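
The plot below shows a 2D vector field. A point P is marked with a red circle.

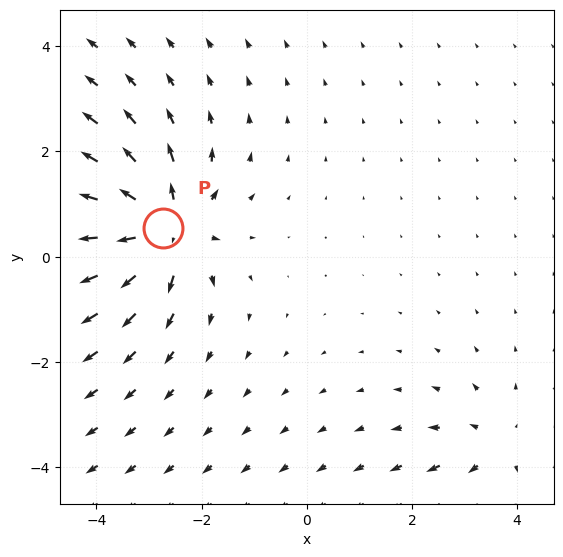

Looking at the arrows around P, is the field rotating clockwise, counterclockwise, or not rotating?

Near P at (-2.7, 0.5) the arrows show no circulation. The curl there is ≈0.

not rotating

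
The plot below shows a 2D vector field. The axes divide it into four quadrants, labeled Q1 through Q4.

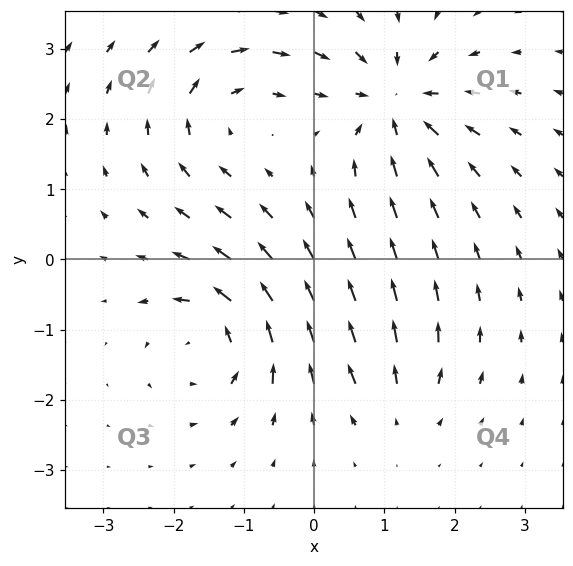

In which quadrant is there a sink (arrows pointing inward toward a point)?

The sink sits at approximately (1.2, 2.3), which lies in quadrant Q1. The divergence there is about -6, negative as expected for a sink.

Q1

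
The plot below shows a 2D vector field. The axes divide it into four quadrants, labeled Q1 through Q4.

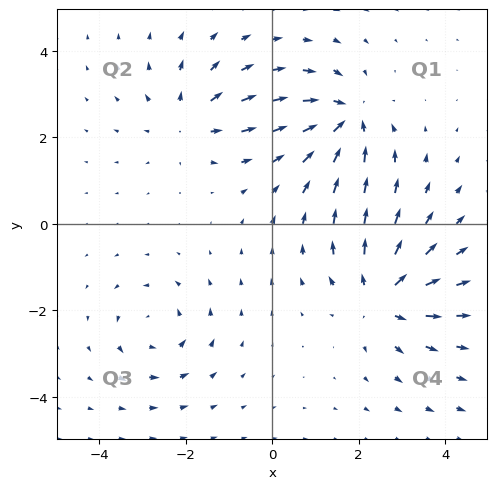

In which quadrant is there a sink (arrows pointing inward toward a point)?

The sink sits at approximately (1.7, 2.4), which lies in quadrant Q1. The divergence there is about -6, negative as expected for a sink.

Q1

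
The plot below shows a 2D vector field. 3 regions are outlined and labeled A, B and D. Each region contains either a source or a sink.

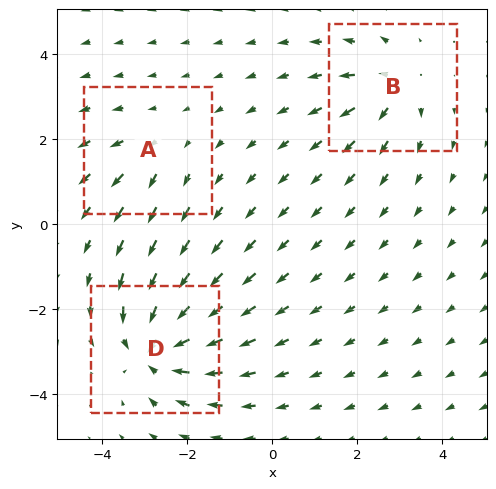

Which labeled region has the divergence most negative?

D

Divergence at each region's feature centre — A: about +2, B: about +4, D: about -5. Region D is most negative.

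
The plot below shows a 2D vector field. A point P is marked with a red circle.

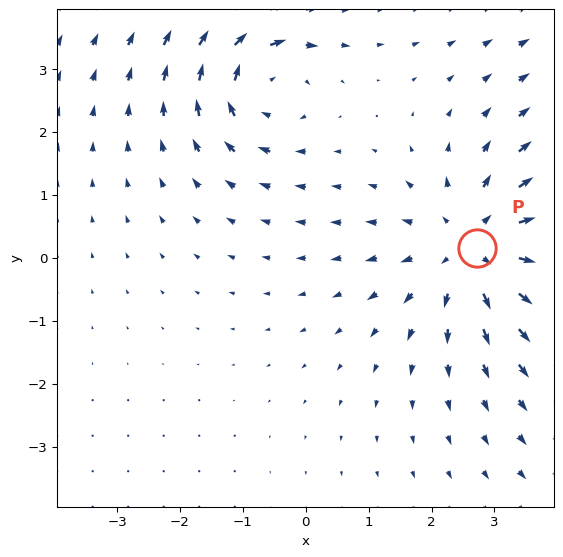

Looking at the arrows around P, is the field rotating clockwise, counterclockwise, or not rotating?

not rotating

Near P at (2.7, 0.2) the arrows show no circulation. The curl there is ≈0.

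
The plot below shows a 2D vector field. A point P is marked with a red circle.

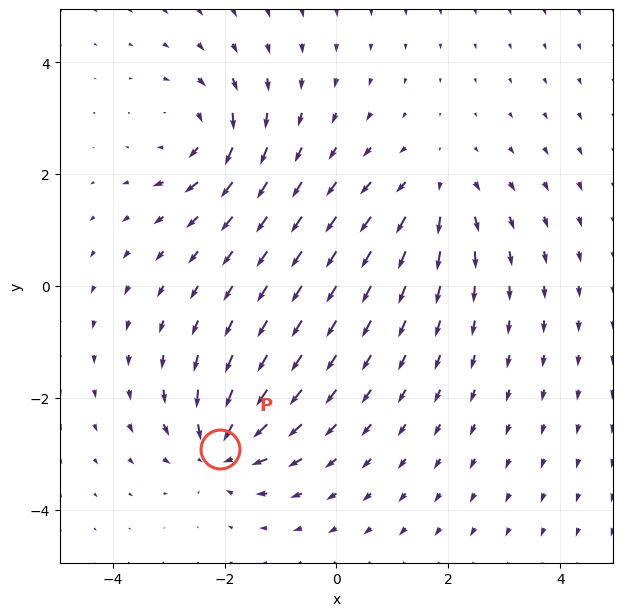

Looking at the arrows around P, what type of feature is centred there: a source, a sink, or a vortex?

At P (-2.1, -2.9) the arrows converge inward. Divergence about -5, curl ≈0 — negative divergence with near-zero curl is a sink.

sink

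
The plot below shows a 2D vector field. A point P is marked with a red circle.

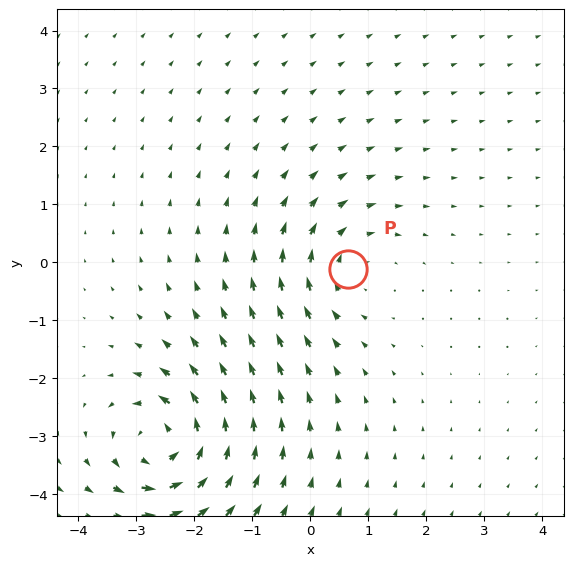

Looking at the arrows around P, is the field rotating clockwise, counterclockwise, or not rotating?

clockwise

Near P at (0.6, -0.1) the arrows circulate clockwise. The curl (z-component) there is about -2; negative curl means clockwise rotation.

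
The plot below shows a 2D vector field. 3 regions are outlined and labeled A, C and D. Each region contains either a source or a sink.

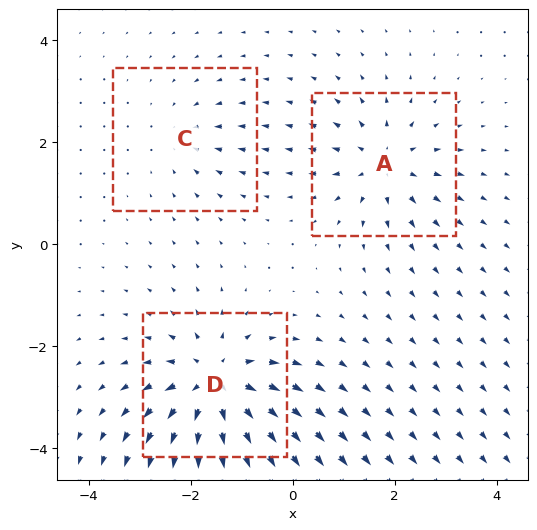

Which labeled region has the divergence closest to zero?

Divergence at each region's feature centre — A: about +4, C: about -2, D: about +6. Region C is closest to zero.

C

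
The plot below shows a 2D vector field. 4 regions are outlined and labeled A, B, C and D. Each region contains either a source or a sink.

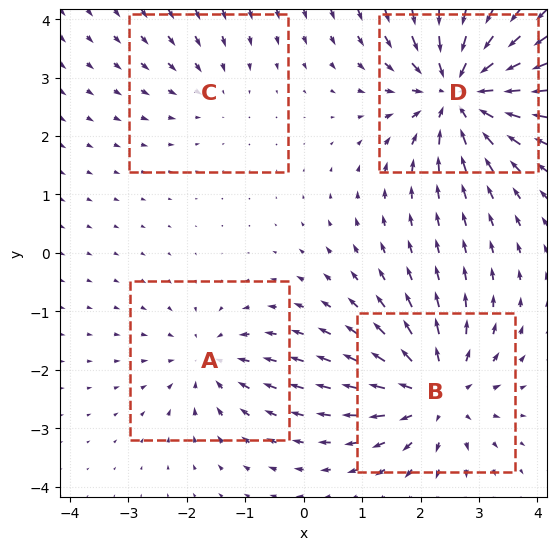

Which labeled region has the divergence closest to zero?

C

Divergence at each region's feature centre — A: about -4, B: about +6, C: about -2, D: about -7. Region C is closest to zero.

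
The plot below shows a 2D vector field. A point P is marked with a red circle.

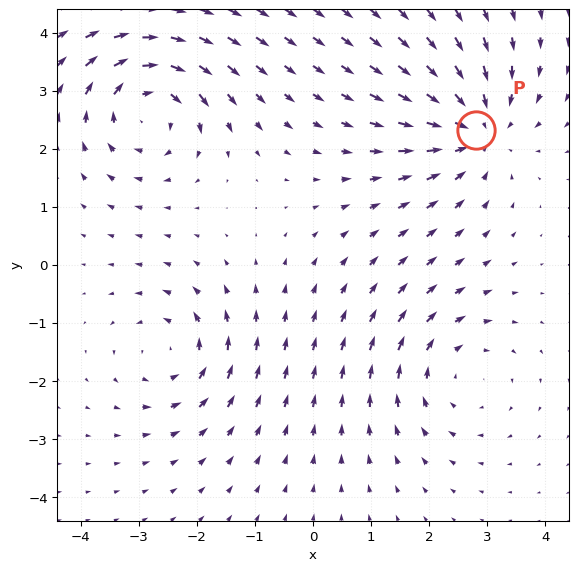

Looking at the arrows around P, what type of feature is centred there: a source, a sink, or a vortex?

At P (2.8, 2.3) the arrows converge inward. Divergence about -5, curl ≈0 — negative divergence with near-zero curl is a sink.

sink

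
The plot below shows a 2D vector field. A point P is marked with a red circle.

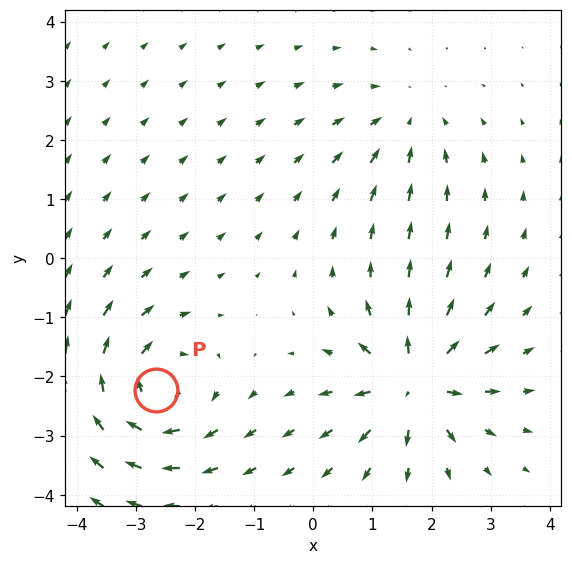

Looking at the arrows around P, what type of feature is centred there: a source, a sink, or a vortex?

At P (-2.7, -2.2) the arrows circulate clockwise. Divergence ≈0, curl about -5 — near-zero divergence with nonzero curl is a vortex.

vortex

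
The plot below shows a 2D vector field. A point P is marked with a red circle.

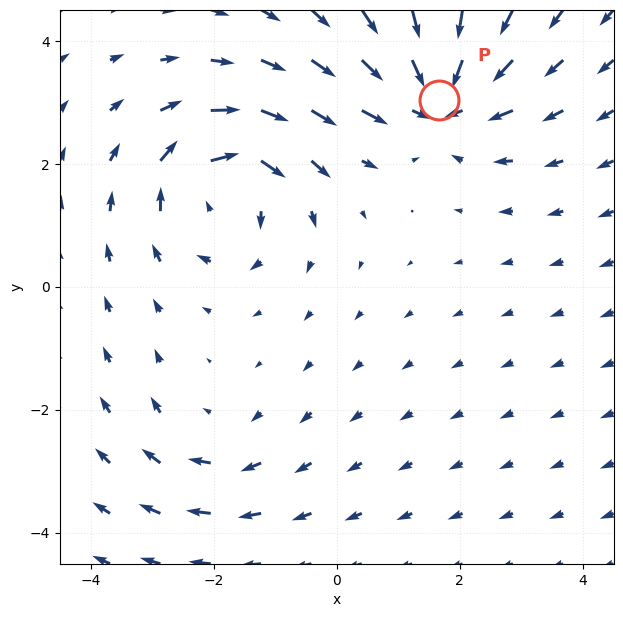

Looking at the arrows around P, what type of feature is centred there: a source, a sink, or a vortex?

At P (1.7, 3.0) the arrows converge inward. Divergence about -6, curl ≈0 — negative divergence with near-zero curl is a sink.

sink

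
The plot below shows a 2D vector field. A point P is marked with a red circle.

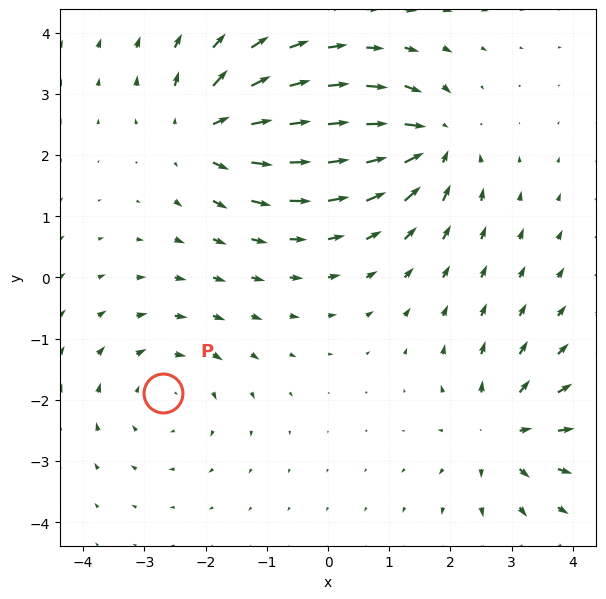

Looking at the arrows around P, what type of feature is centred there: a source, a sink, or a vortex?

vortex

At P (-2.7, -1.9) the arrows circulate clockwise. Divergence ≈0, curl about -3 — near-zero divergence with nonzero curl is a vortex.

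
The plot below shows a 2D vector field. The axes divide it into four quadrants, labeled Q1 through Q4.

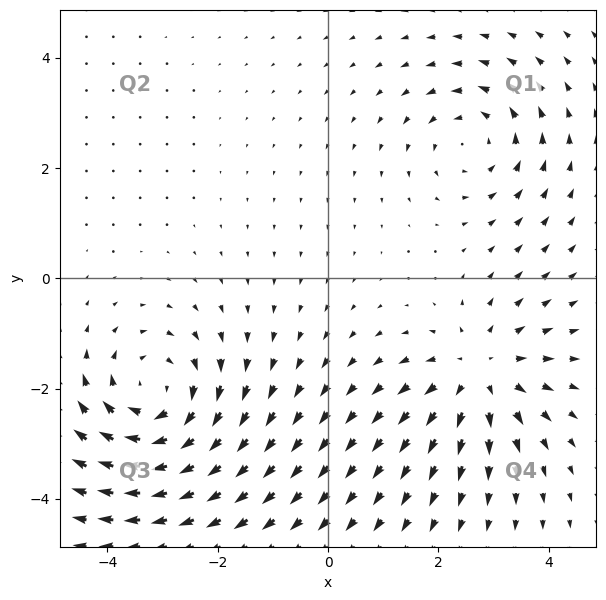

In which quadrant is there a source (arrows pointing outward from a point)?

Q4

The source sits at approximately (2.8, -1.7), which lies in quadrant Q4. The divergence there is about +3, positive as expected for a source.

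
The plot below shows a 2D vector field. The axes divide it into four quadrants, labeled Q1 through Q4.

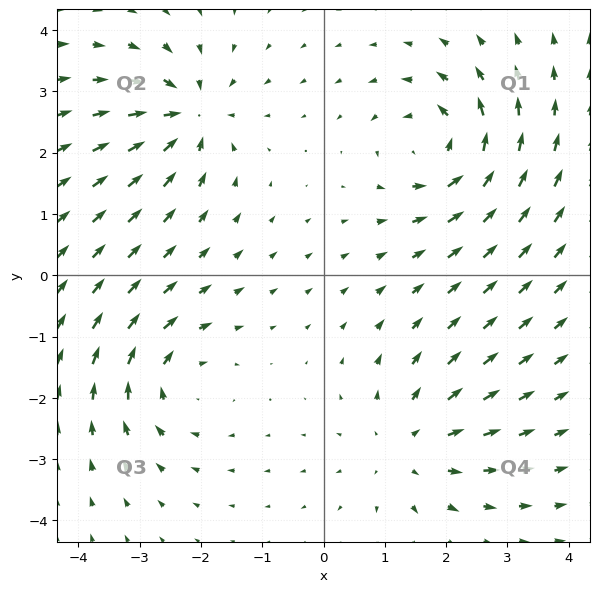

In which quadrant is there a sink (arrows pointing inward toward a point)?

Q2

The sink sits at approximately (-2.2, 2.6), which lies in quadrant Q2. The divergence there is about -5, negative as expected for a sink.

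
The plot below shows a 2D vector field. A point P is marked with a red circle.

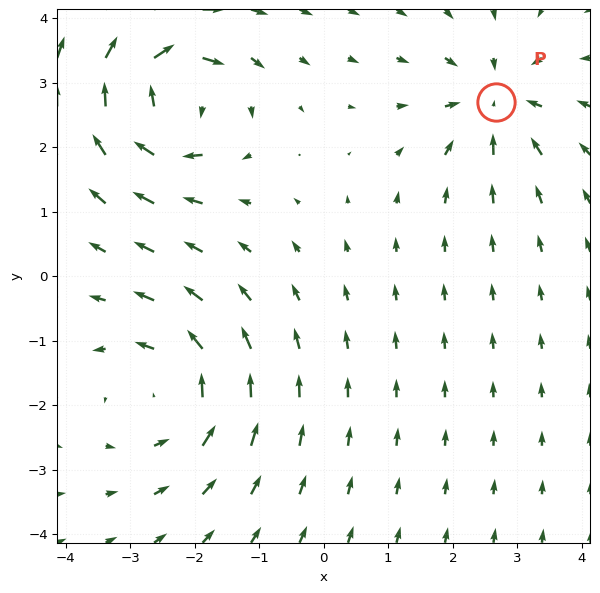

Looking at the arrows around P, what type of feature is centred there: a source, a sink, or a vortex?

At P (2.7, 2.7) the arrows converge inward. Divergence about -4, curl ≈0 — negative divergence with near-zero curl is a sink.

sink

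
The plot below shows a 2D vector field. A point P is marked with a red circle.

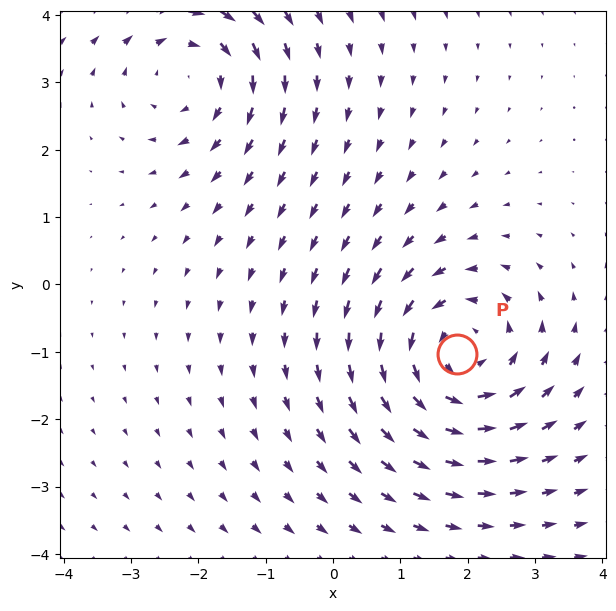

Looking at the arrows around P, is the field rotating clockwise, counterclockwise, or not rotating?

Near P at (1.8, -1.0) the arrows circulate counterclockwise. The curl (z-component) there is about +5; positive curl means counterclockwise rotation.

counterclockwise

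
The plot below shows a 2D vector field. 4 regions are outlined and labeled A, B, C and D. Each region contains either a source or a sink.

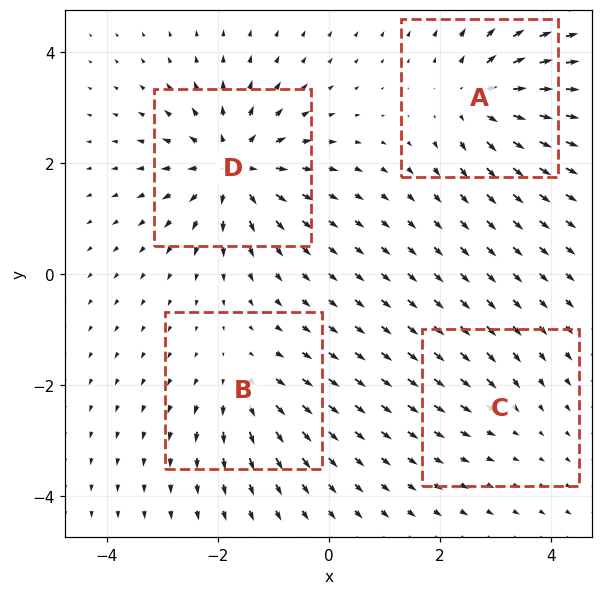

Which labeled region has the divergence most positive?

D

Divergence at each region's feature centre — A: about +6, B: about +4, C: about -3, D: about +8. Region D is most positive.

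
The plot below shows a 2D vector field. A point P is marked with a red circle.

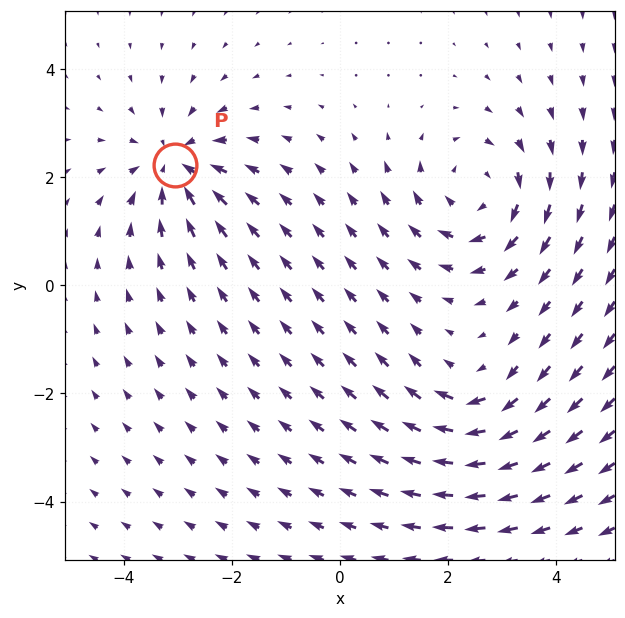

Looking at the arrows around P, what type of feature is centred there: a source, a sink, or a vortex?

At P (-3.1, 2.2) the arrows converge inward. Divergence about -5, curl ≈0 — negative divergence with near-zero curl is a sink.

sink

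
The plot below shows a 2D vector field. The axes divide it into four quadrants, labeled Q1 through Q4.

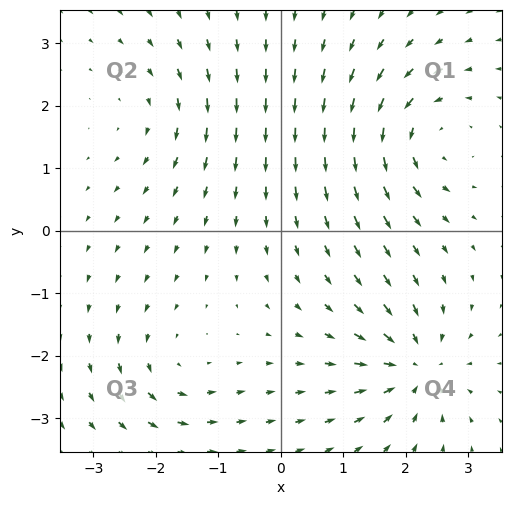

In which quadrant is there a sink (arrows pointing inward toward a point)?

Q4

The sink sits at approximately (2.2, -2.2), which lies in quadrant Q4. The divergence there is about -5, negative as expected for a sink.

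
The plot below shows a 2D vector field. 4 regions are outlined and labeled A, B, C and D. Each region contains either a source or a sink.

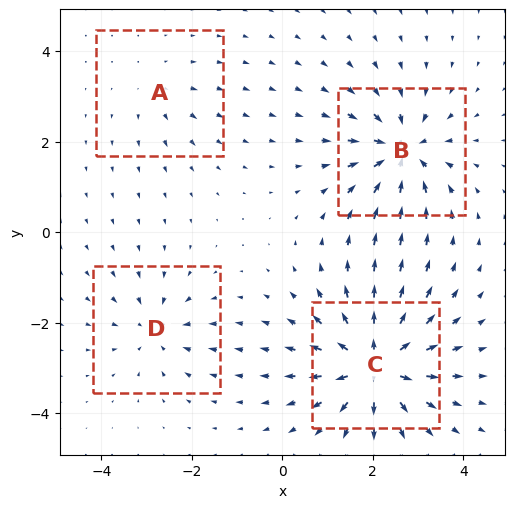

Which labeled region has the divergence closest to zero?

A

Divergence at each region's feature centre — A: about +2, B: about -6, C: about +8, D: about -4. Region A is closest to zero.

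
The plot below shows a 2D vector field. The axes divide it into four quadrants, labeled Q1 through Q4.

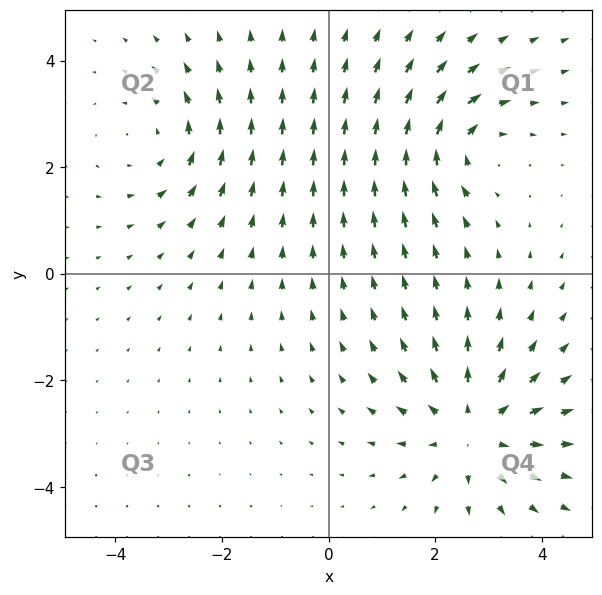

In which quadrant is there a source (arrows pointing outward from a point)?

The source sits at approximately (2.7, -2.9), which lies in quadrant Q4. The divergence there is about +4, positive as expected for a source.

Q4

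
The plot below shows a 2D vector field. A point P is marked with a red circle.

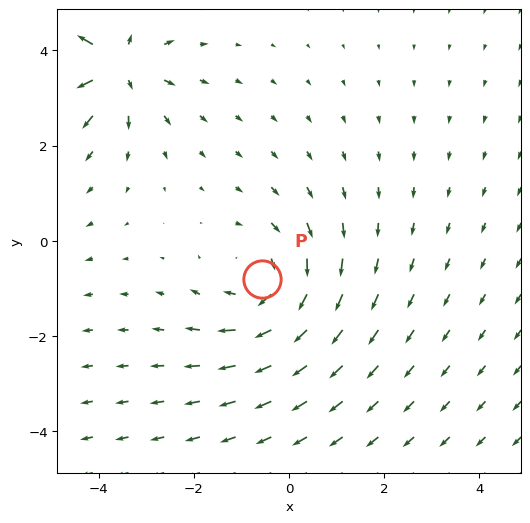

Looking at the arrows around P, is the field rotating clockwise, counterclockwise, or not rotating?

clockwise

Near P at (-0.6, -0.8) the arrows circulate clockwise. The curl (z-component) there is about -3; negative curl means clockwise rotation.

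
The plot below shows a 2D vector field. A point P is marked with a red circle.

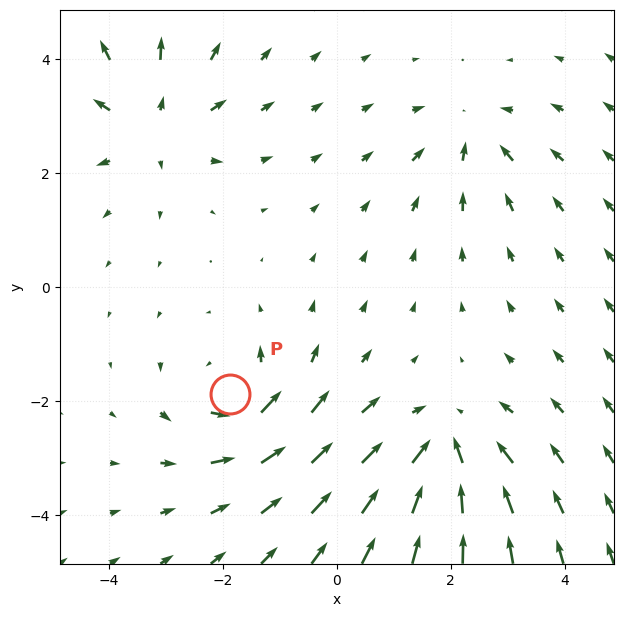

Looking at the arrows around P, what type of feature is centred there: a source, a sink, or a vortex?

vortex

At P (-1.9, -1.9) the arrows circulate counterclockwise. Divergence ≈0, curl about +4 — near-zero divergence with nonzero curl is a vortex.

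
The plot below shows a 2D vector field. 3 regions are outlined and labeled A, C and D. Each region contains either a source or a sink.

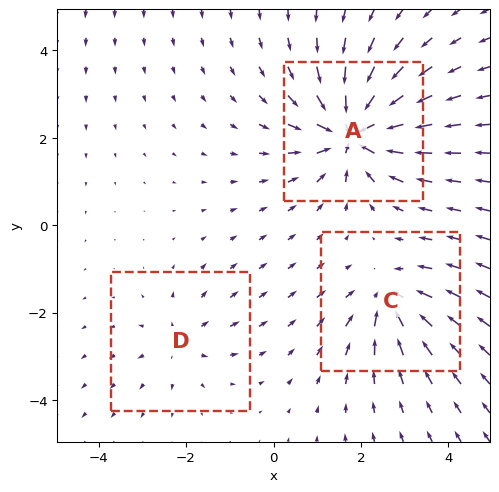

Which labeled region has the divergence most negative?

Divergence at each region's feature centre — A: about -6, C: about -4, D: about +2. Region A is most negative.

A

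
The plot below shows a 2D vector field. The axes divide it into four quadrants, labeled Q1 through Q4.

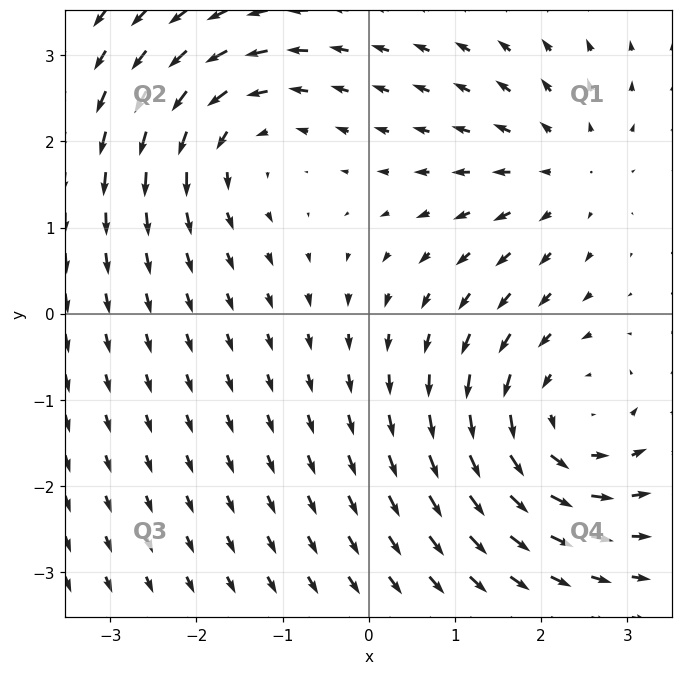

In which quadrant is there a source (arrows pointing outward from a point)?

The source sits at approximately (2.3, 1.6), which lies in quadrant Q1. The divergence there is about +3, positive as expected for a source.

Q1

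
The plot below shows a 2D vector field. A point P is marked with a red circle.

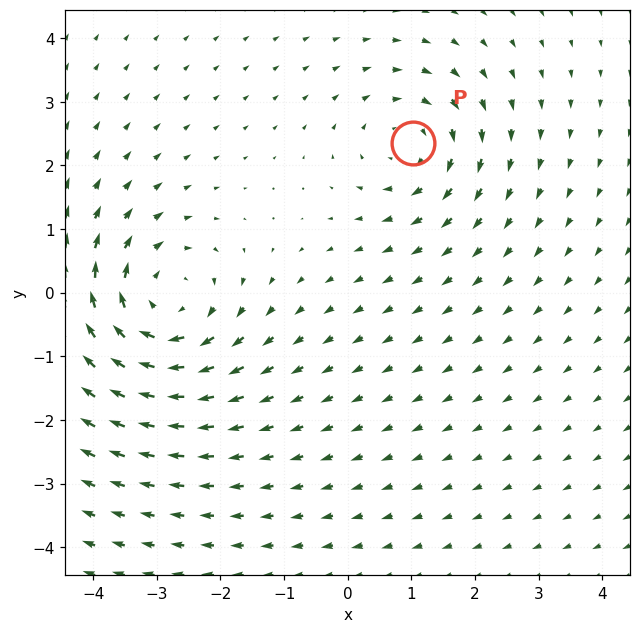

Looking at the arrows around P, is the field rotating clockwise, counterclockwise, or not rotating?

Near P at (1.0, 2.4) the arrows circulate clockwise. The curl (z-component) there is about -3; negative curl means clockwise rotation.

clockwise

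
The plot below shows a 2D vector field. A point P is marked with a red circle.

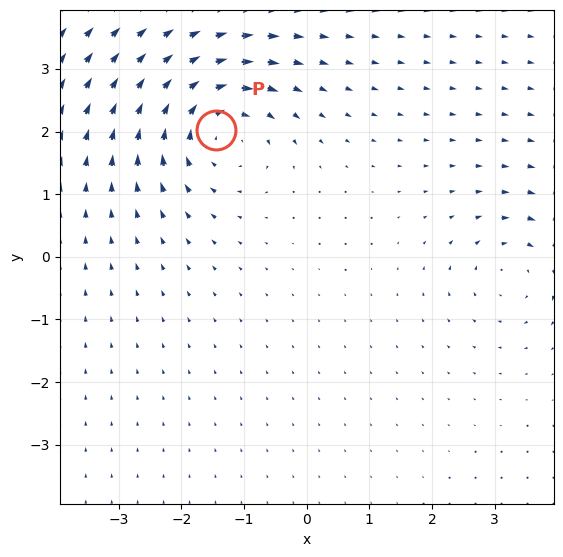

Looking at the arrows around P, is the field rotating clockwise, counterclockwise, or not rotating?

Near P at (-1.4, 2.0) the arrows circulate clockwise. The curl (z-component) there is about -5; negative curl means clockwise rotation.

clockwise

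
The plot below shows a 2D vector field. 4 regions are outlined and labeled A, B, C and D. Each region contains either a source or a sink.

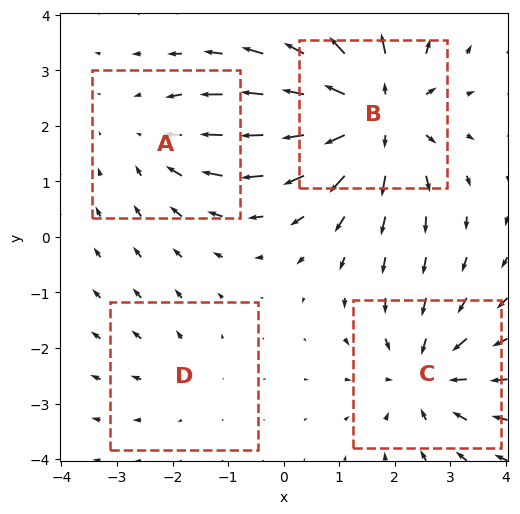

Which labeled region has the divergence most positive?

B

Divergence at each region's feature centre — A: about -3, B: about +6, C: about -4, D: about +2. Region B is most positive.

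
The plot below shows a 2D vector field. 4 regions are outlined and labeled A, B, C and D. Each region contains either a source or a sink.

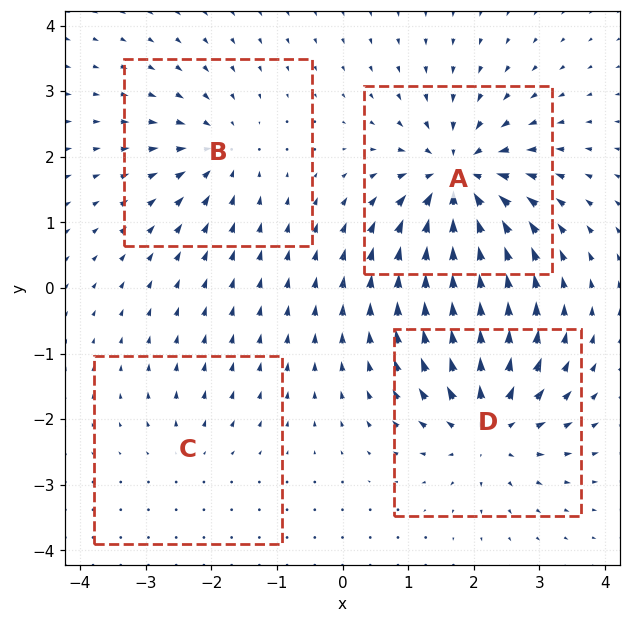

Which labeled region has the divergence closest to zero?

C

Divergence at each region's feature centre — A: about -8, B: about -4, C: about +3, D: about +6. Region C is closest to zero.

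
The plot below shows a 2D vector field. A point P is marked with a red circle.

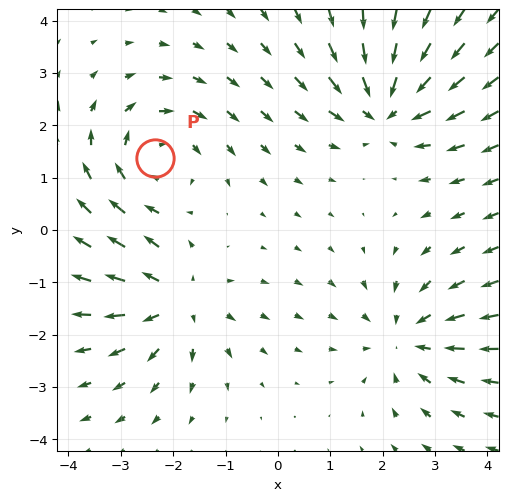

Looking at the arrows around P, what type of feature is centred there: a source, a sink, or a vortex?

vortex

At P (-2.3, 1.4) the arrows circulate clockwise. Divergence ≈0, curl about -4 — near-zero divergence with nonzero curl is a vortex.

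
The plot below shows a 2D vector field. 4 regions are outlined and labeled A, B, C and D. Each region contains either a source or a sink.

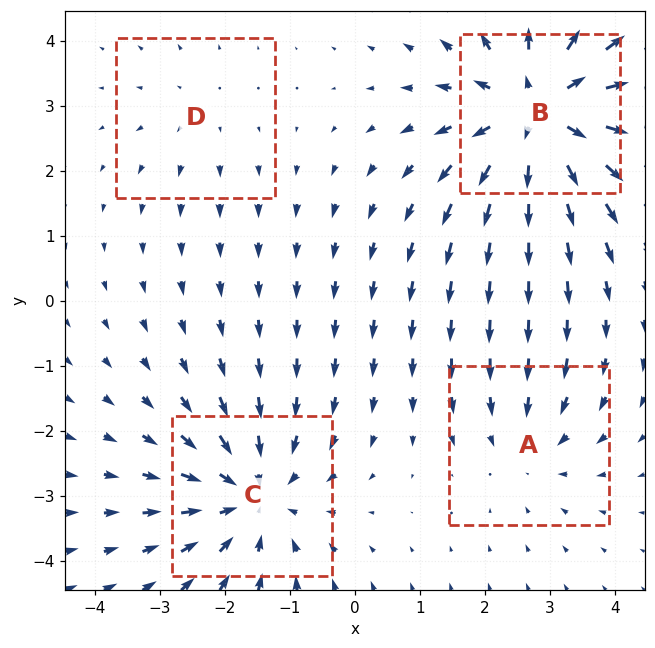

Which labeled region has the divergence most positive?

B

Divergence at each region's feature centre — A: about -3, B: about +6, C: about -5, D: about +2. Region B is most positive.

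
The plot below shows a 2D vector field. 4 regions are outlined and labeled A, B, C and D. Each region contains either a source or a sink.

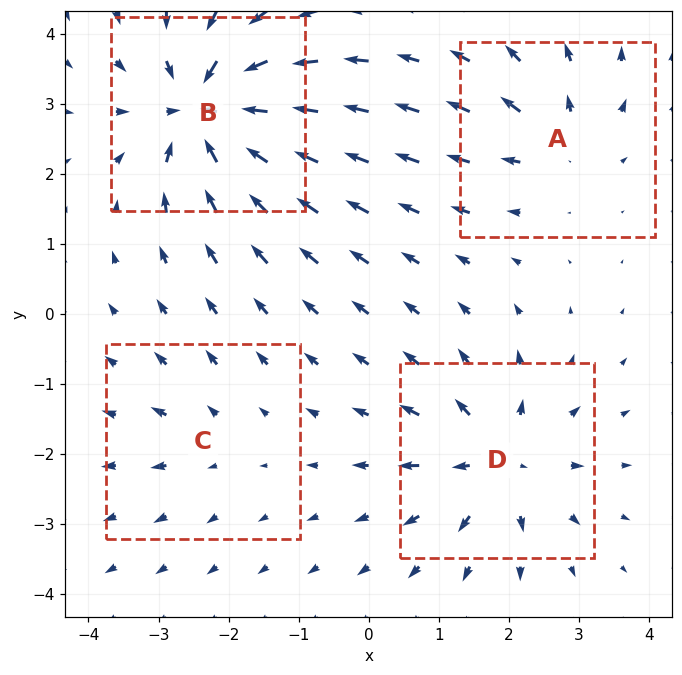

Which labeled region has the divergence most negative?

Divergence at each region's feature centre — A: about +4, B: about -8, C: about +2, D: about +6. Region B is most negative.

B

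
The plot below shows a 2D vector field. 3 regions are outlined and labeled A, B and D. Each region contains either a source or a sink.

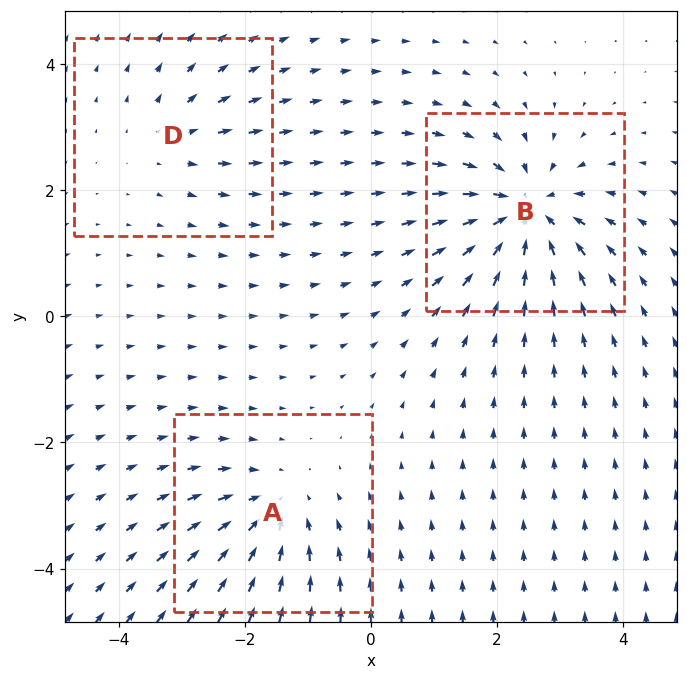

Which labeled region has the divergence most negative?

Divergence at each region's feature centre — A: about -4, B: about -5, D: about +2. Region B is most negative.

B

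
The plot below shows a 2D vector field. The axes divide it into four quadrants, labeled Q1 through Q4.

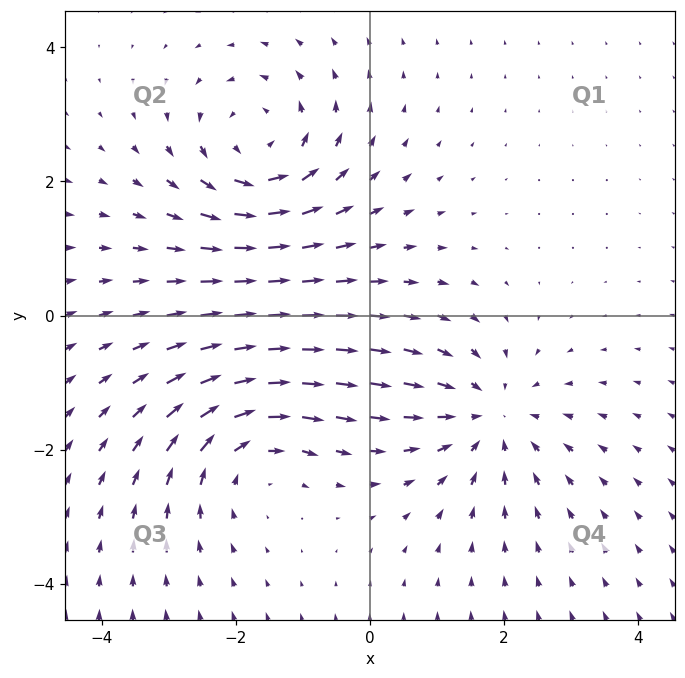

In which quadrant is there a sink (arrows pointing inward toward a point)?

Q4

The sink sits at approximately (1.8, -1.5), which lies in quadrant Q4. The divergence there is about -4, negative as expected for a sink.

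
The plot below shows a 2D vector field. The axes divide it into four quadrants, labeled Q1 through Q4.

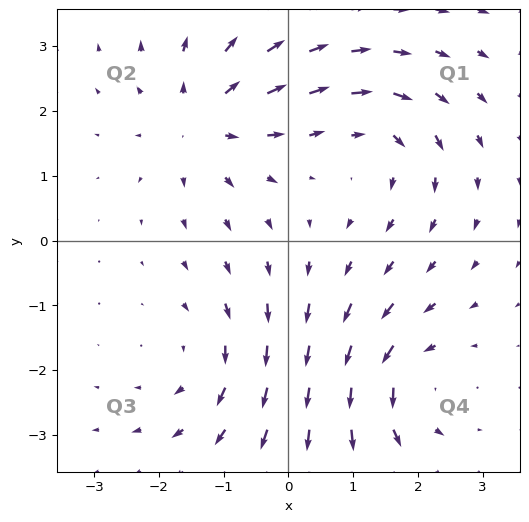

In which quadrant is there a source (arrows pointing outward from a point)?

Q2

The source sits at approximately (-1.3, 1.9), which lies in quadrant Q2. The divergence there is about +6, positive as expected for a source.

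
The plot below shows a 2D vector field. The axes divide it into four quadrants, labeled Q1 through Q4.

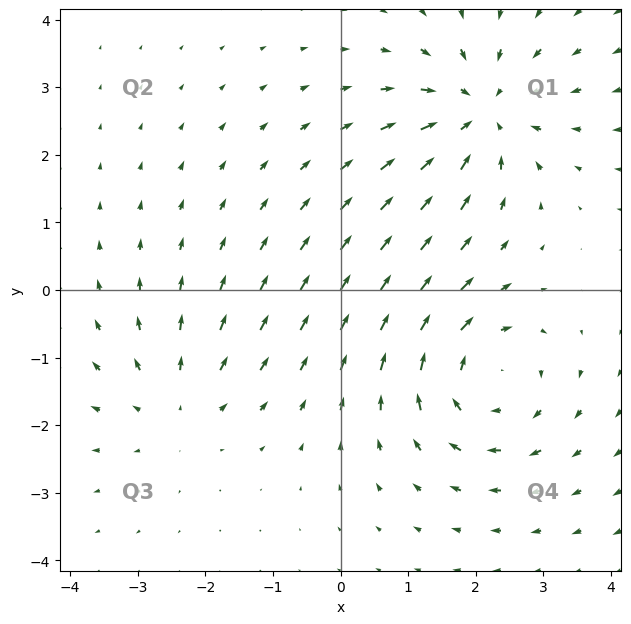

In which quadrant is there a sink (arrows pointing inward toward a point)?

The sink sits at approximately (2.1, 2.6), which lies in quadrant Q1. The divergence there is about -5, negative as expected for a sink.

Q1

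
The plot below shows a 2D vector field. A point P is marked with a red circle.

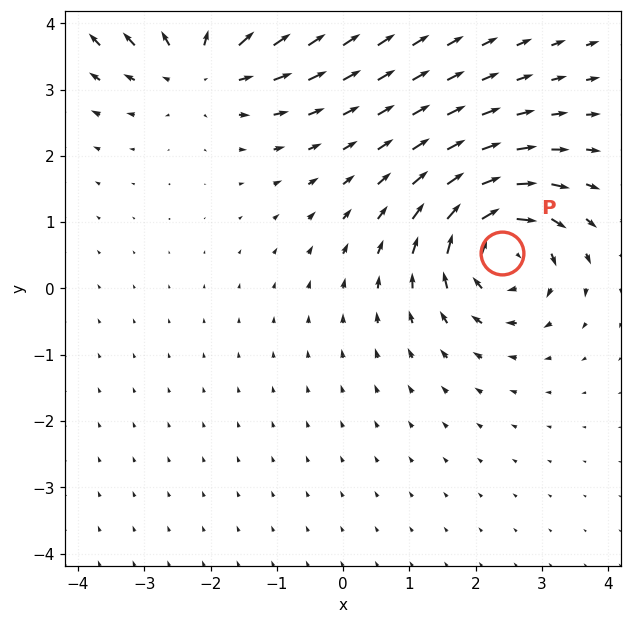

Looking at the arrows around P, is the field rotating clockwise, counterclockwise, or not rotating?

Near P at (2.4, 0.5) the arrows circulate clockwise. The curl (z-component) there is about -6; negative curl means clockwise rotation.

clockwise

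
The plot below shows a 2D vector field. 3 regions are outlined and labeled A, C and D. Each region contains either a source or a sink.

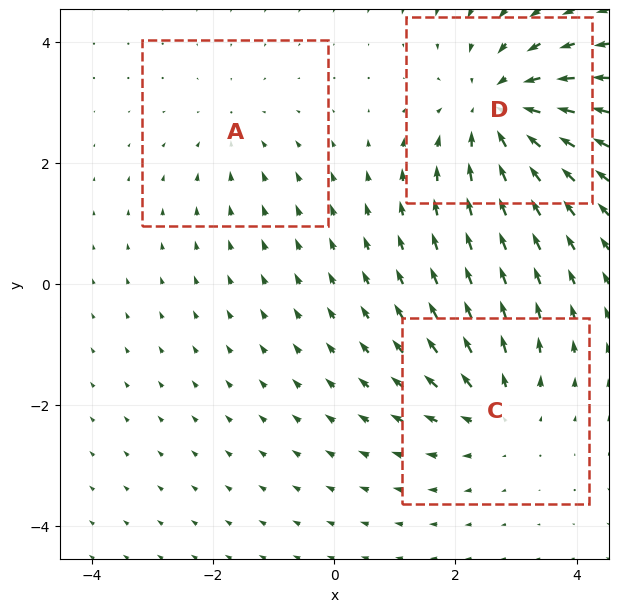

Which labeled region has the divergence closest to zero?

A

Divergence at each region's feature centre — A: about -2, C: about +3, D: about -4. Region A is closest to zero.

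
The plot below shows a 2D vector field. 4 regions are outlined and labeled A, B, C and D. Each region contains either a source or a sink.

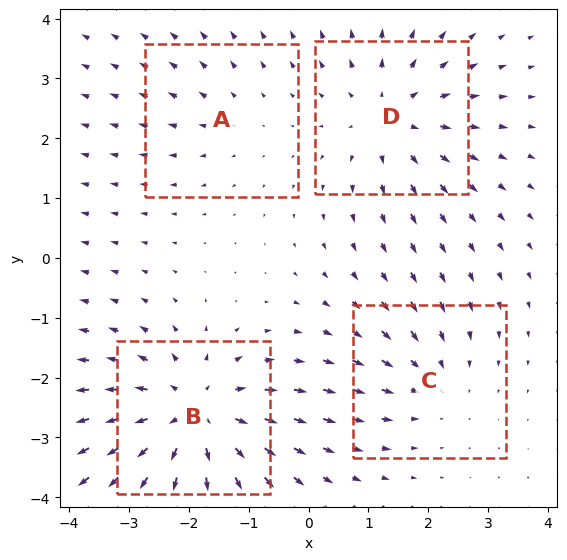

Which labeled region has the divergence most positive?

Divergence at each region's feature centre — A: about +2, B: about +6, C: about -3, D: about +4. Region B is most positive.

B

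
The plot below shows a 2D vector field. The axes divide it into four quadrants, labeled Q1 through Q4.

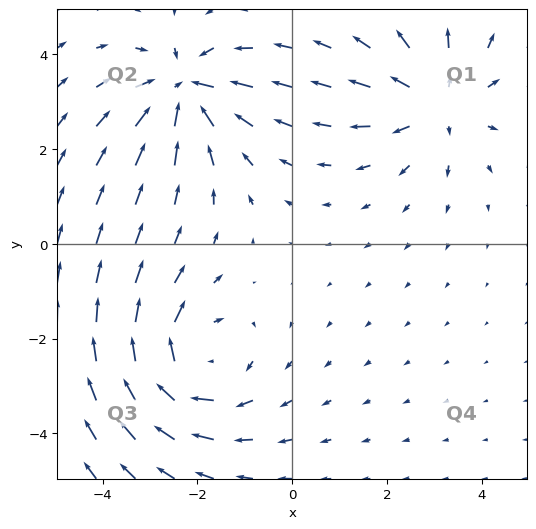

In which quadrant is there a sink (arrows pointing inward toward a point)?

The sink sits at approximately (-2.3, 3.3), which lies in quadrant Q2. The divergence there is about -3, negative as expected for a sink.

Q2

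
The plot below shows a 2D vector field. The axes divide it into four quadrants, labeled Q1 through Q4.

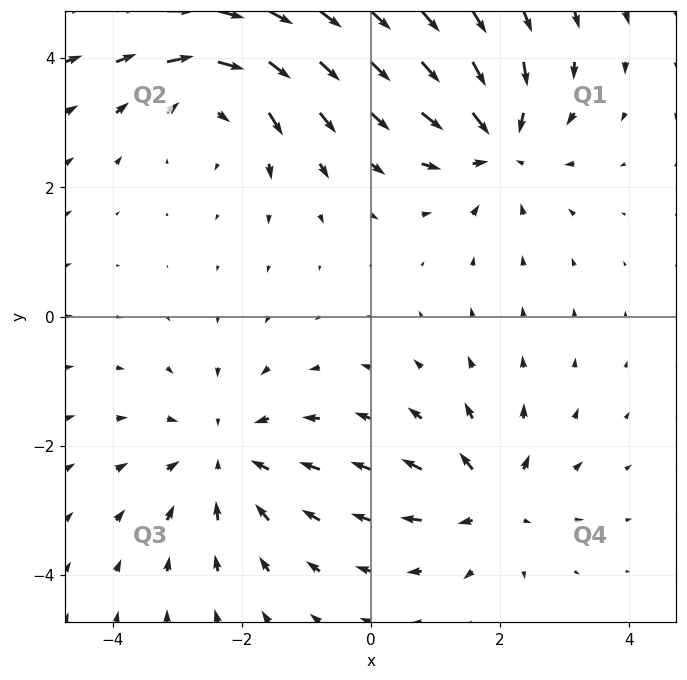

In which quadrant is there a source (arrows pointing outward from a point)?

The source sits at approximately (1.9, -2.9), which lies in quadrant Q4. The divergence there is about +4, positive as expected for a source.

Q4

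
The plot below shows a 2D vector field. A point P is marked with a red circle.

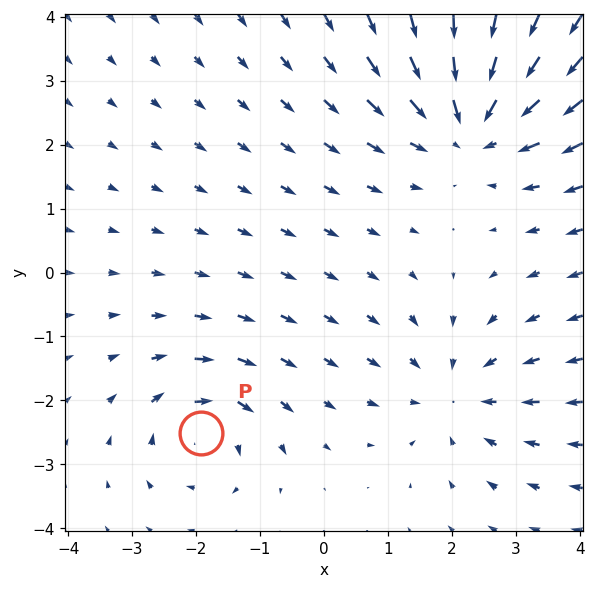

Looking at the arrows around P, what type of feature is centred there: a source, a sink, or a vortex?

vortex

At P (-1.9, -2.5) the arrows circulate clockwise. Divergence ≈0, curl about -4 — near-zero divergence with nonzero curl is a vortex.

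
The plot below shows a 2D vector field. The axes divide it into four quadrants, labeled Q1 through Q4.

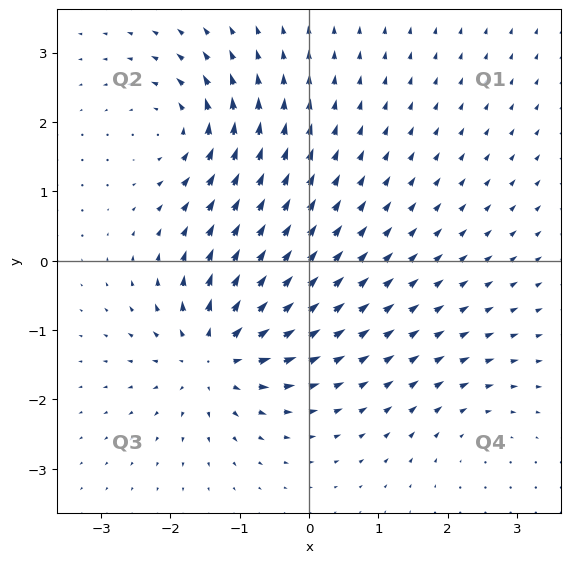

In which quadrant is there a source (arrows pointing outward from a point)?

Q3

The source sits at approximately (-1.4, -1.4), which lies in quadrant Q3. The divergence there is about +6, positive as expected for a source.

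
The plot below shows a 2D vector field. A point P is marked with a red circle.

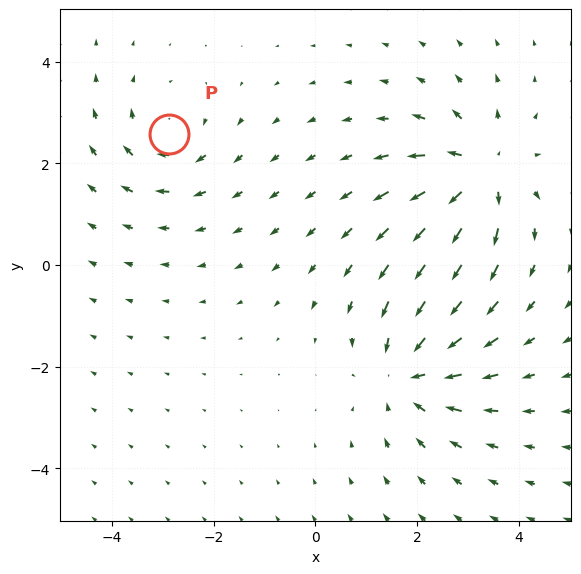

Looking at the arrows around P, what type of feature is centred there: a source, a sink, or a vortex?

vortex

At P (-2.9, 2.6) the arrows circulate clockwise. Divergence ≈0, curl about -3 — near-zero divergence with nonzero curl is a vortex.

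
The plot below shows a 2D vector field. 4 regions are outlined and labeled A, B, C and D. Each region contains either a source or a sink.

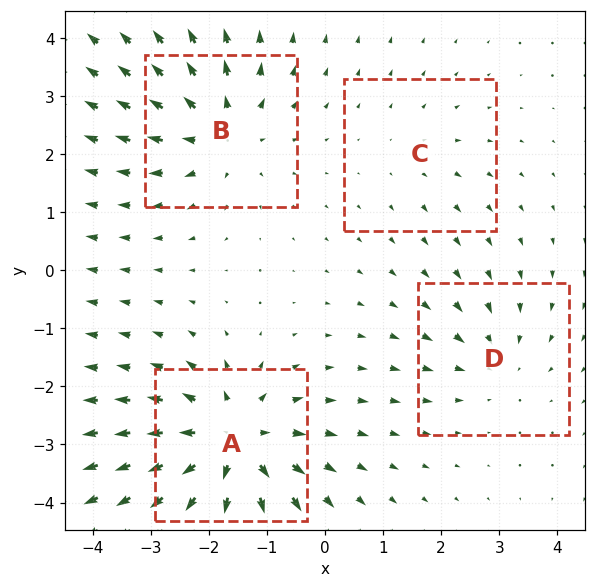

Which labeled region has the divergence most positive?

A

Divergence at each region's feature centre — A: about +7, B: about +5, C: about +2, D: about -3. Region A is most positive.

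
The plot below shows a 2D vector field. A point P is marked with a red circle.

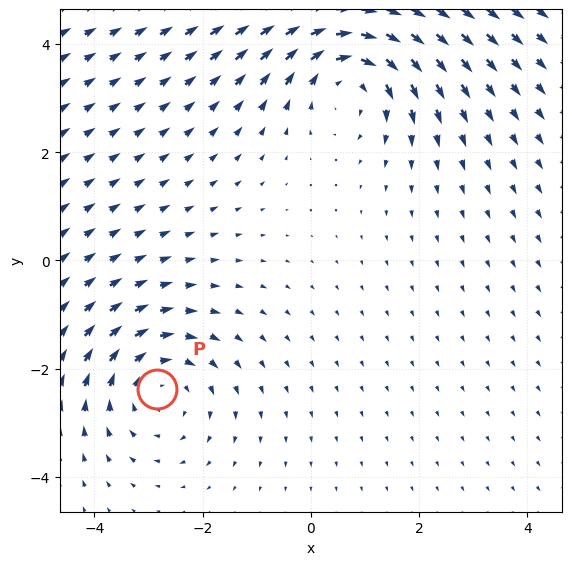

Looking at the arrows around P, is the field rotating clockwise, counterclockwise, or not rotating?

Near P at (-2.8, -2.4) the arrows circulate clockwise. The curl (z-component) there is about -3; negative curl means clockwise rotation.

clockwise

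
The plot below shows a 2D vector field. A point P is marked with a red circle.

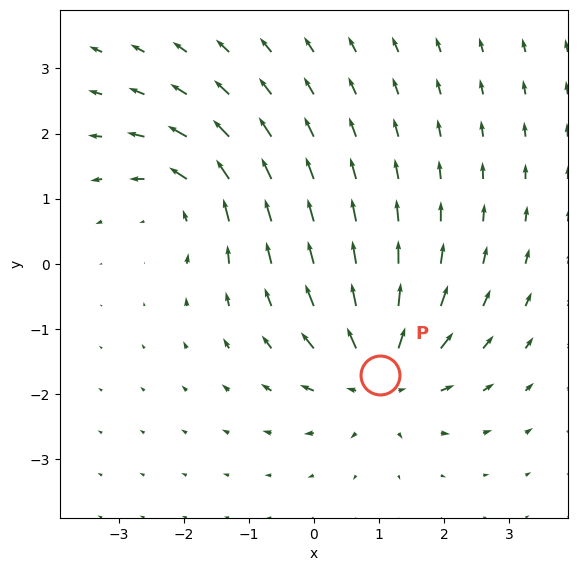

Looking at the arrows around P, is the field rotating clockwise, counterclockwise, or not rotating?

not rotating

Near P at (1.0, -1.7) the arrows show no circulation. The curl there is ≈0.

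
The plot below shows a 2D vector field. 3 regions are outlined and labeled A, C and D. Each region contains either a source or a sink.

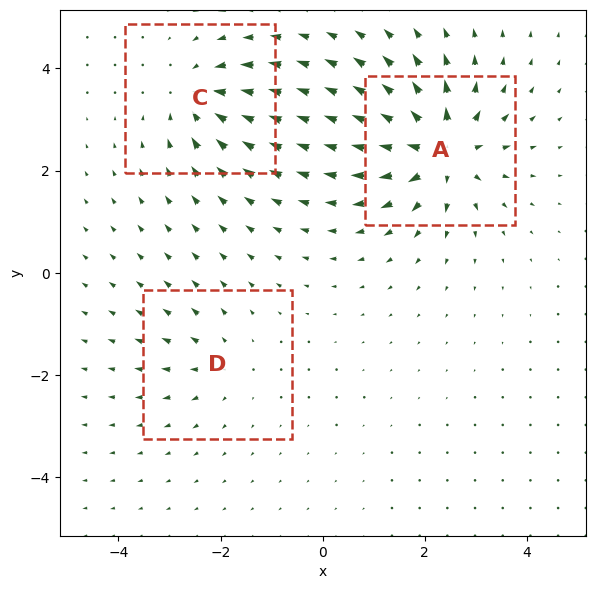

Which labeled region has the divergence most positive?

Divergence at each region's feature centre — A: about +6, C: about -4, D: about +2. Region A is most positive.

A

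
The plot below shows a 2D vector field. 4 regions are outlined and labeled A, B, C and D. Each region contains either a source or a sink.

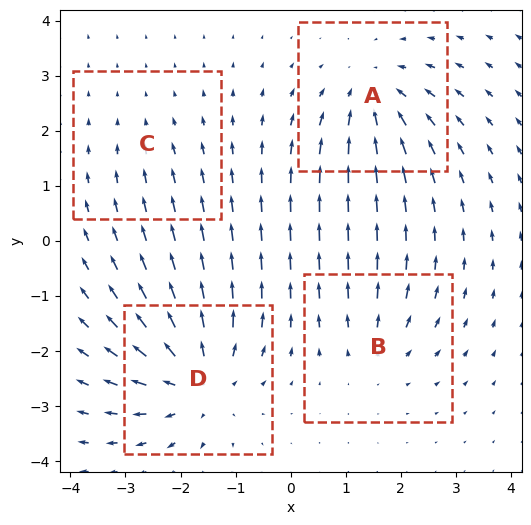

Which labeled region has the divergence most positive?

D

Divergence at each region's feature centre — A: about -5, B: about +3, C: about -2, D: about +6. Region D is most positive.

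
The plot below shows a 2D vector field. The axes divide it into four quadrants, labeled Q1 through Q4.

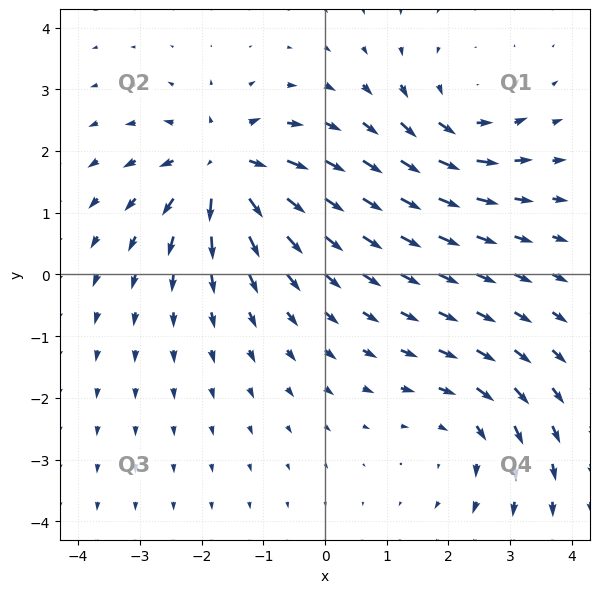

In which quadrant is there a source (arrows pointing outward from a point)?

The source sits at approximately (-1.6, 1.7), which lies in quadrant Q2. The divergence there is about +5, positive as expected for a source.

Q2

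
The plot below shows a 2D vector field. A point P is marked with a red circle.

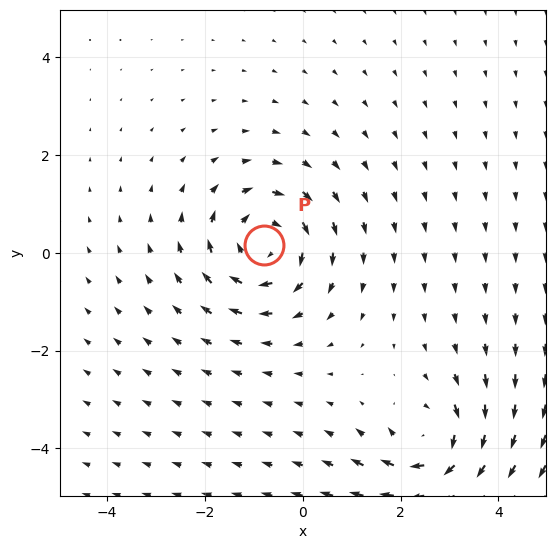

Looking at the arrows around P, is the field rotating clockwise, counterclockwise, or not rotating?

clockwise

Near P at (-0.8, 0.2) the arrows circulate clockwise. The curl (z-component) there is about -4; negative curl means clockwise rotation.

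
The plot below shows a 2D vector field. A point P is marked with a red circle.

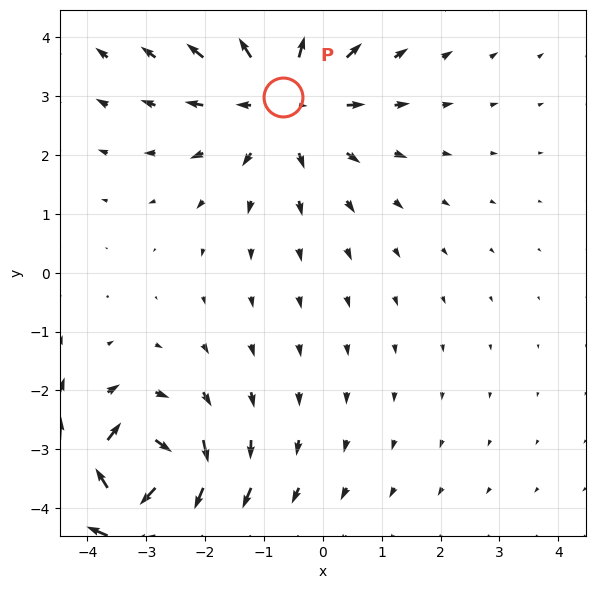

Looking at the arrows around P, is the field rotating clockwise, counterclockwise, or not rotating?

Near P at (-0.7, 3.0) the arrows show no circulation. The curl there is ≈0.

not rotating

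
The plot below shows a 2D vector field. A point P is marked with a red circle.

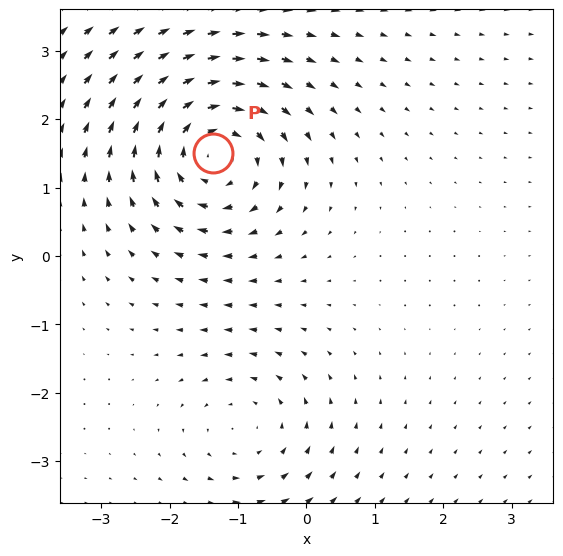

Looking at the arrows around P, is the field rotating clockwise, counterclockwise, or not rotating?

Near P at (-1.4, 1.5) the arrows circulate clockwise. The curl (z-component) there is about -6; negative curl means clockwise rotation.

clockwise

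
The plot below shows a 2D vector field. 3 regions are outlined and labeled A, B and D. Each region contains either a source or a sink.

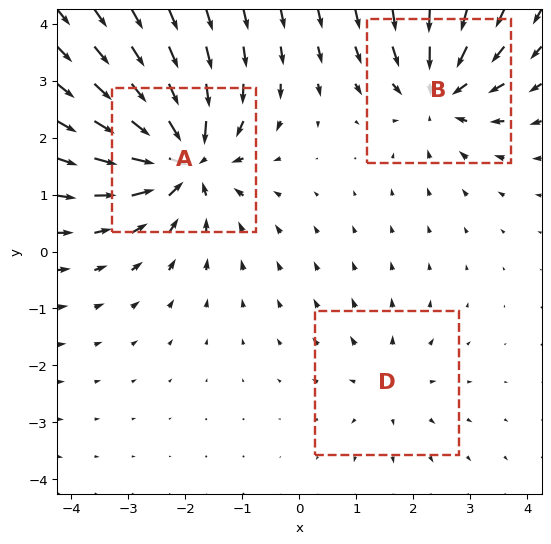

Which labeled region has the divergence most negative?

Divergence at each region's feature centre — A: about -6, B: about -4, D: about +2. Region A is most negative.

A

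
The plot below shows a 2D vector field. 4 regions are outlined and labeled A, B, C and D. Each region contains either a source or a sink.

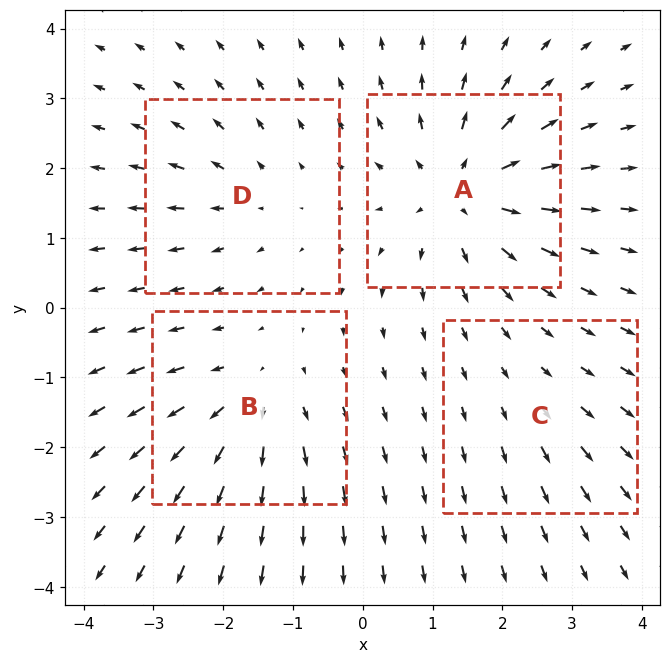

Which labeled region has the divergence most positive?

Divergence at each region's feature centre — A: about +7, B: about +5, C: about +2, D: about +3. Region A is most positive.

A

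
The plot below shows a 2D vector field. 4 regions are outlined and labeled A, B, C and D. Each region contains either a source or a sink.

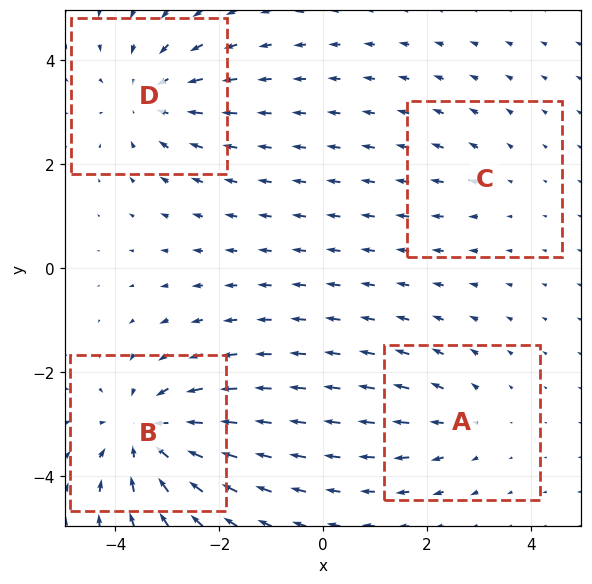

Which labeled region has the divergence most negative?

B

Divergence at each region's feature centre — A: about +3, B: about -6, C: about +2, D: about -4. Region B is most negative.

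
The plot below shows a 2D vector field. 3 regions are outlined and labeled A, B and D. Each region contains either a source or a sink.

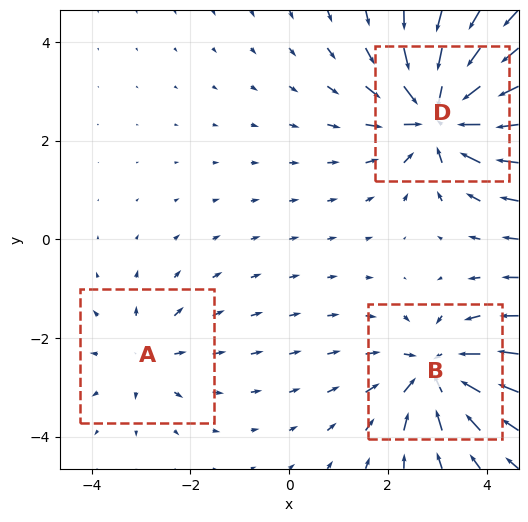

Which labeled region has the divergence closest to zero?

Divergence at each region's feature centre — A: about +2, B: about -4, D: about -5. Region A is closest to zero.

A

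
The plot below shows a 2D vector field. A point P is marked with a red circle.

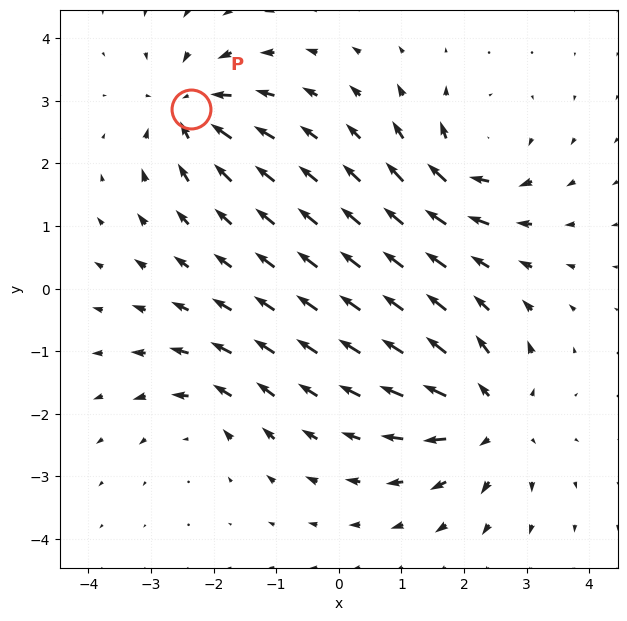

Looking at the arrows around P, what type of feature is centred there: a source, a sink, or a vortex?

At P (-2.4, 2.9) the arrows converge inward. Divergence about -5, curl ≈0 — negative divergence with near-zero curl is a sink.

sink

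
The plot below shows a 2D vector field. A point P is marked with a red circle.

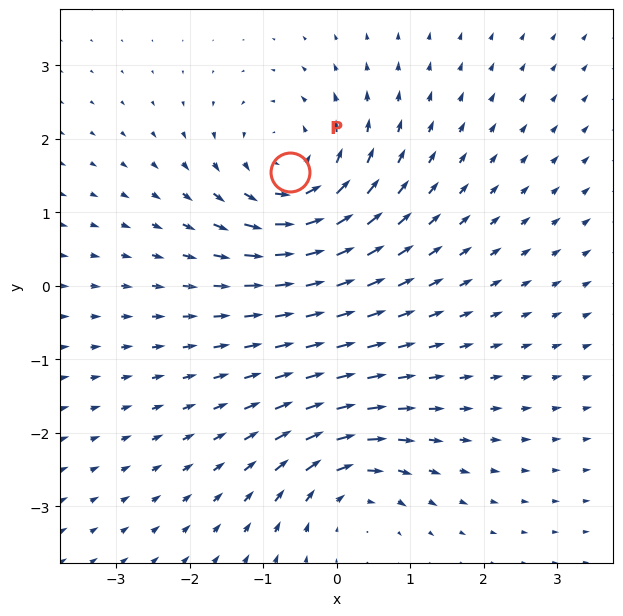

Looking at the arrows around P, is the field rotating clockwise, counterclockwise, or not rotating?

Near P at (-0.6, 1.6) the arrows circulate counterclockwise. The curl (z-component) there is about +5; positive curl means counterclockwise rotation.

counterclockwise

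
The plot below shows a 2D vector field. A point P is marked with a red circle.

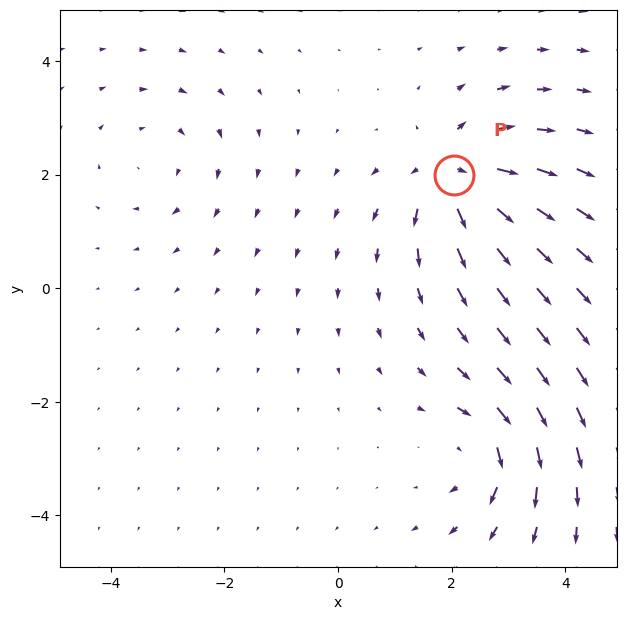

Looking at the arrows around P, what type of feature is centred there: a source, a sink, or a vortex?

At P (2.0, 2.0) the arrows spread outward. Divergence about +6, curl ≈0 — positive divergence with near-zero curl is a source.

source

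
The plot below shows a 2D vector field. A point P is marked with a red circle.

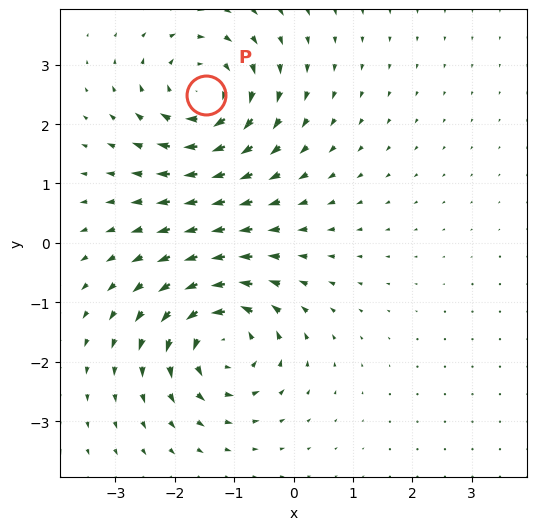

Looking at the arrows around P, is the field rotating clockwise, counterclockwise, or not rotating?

clockwise

Near P at (-1.5, 2.5) the arrows circulate clockwise. The curl (z-component) there is about -6; negative curl means clockwise rotation.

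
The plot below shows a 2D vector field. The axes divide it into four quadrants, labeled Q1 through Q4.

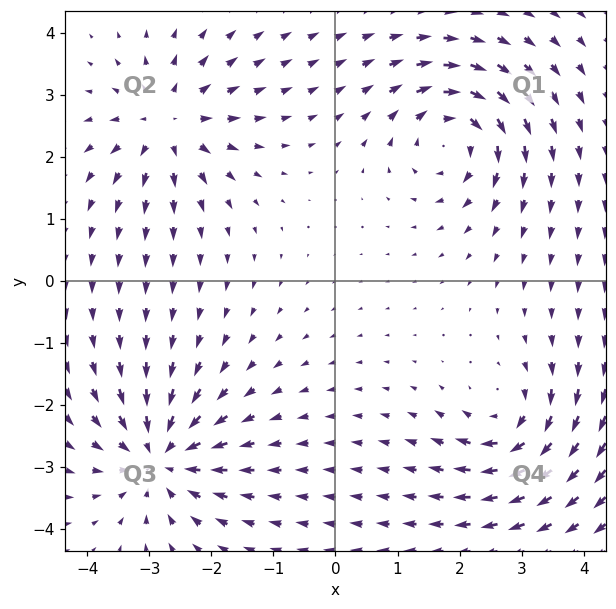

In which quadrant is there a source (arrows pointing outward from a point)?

The source sits at approximately (-2.7, 2.5), which lies in quadrant Q2. The divergence there is about +5, positive as expected for a source.

Q2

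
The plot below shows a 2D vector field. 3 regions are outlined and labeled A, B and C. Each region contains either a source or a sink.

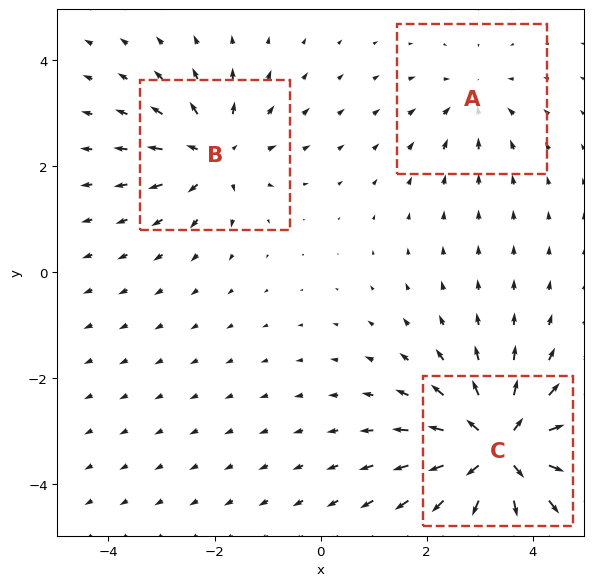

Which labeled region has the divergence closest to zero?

Divergence at each region's feature centre — A: about -2, B: about +4, C: about +7. Region A is closest to zero.

A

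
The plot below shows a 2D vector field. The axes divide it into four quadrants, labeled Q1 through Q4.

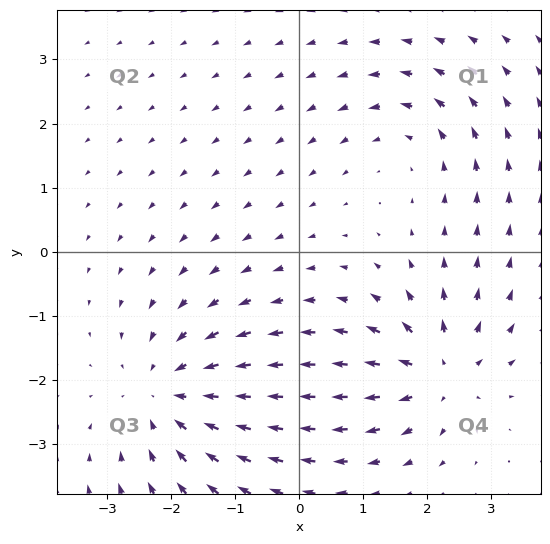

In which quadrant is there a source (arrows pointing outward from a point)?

Q4

The source sits at approximately (2.2, -1.9), which lies in quadrant Q4. The divergence there is about +4, positive as expected for a source.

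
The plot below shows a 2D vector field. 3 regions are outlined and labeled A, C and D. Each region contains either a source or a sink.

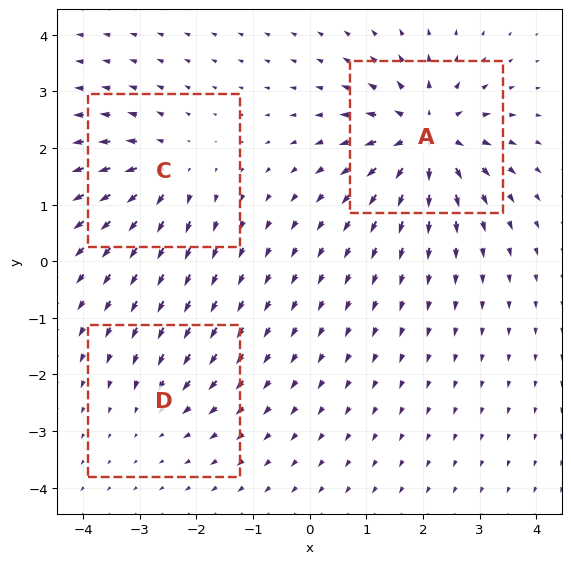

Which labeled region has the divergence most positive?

A

Divergence at each region's feature centre — A: about +6, C: about +4, D: about -2. Region A is most positive.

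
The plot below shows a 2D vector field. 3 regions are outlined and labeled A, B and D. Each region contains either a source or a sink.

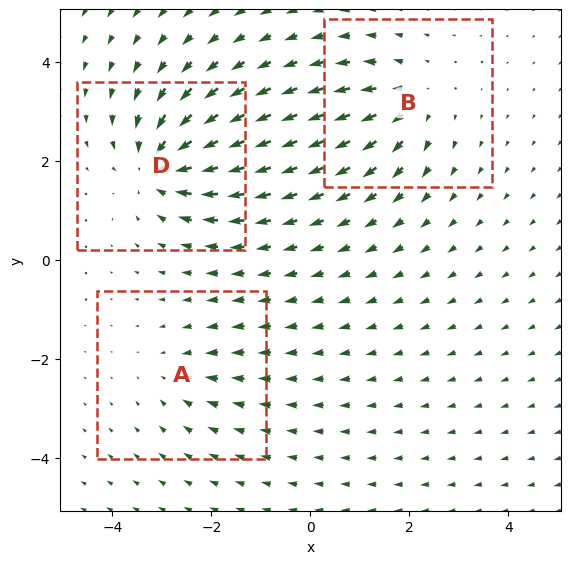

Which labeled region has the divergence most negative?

Divergence at each region's feature centre — A: about -2, B: about +3, D: about -5. Region D is most negative.

D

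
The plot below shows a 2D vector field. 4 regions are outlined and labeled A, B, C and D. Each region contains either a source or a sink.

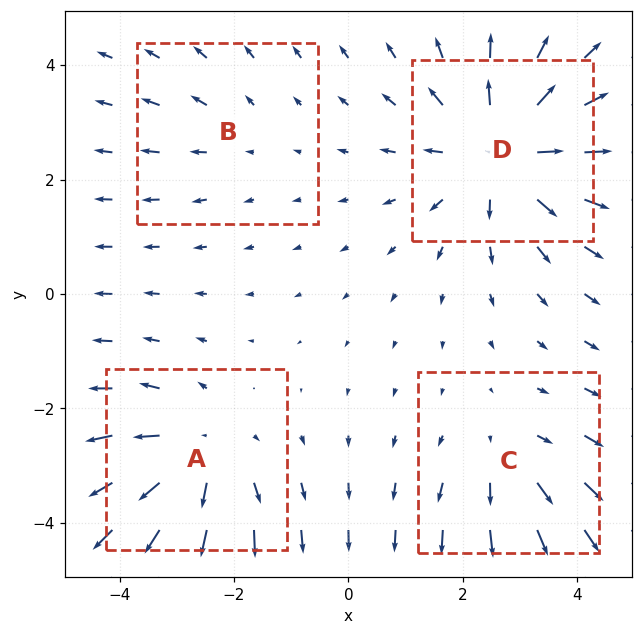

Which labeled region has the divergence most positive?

Divergence at each region's feature centre — A: about +4, B: about +2, C: about +3, D: about +6. Region D is most positive.

D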